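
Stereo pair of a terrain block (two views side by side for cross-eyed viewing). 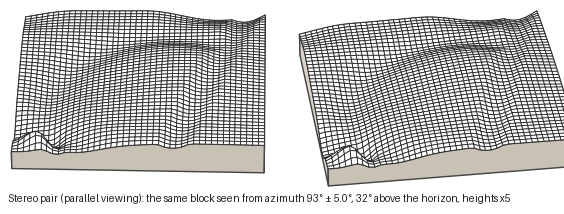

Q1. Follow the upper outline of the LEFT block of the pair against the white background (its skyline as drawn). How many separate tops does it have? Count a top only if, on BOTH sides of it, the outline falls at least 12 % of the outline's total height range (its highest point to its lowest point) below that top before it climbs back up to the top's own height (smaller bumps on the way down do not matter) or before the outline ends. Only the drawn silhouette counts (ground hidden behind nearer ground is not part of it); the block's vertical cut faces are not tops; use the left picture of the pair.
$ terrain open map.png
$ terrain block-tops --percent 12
5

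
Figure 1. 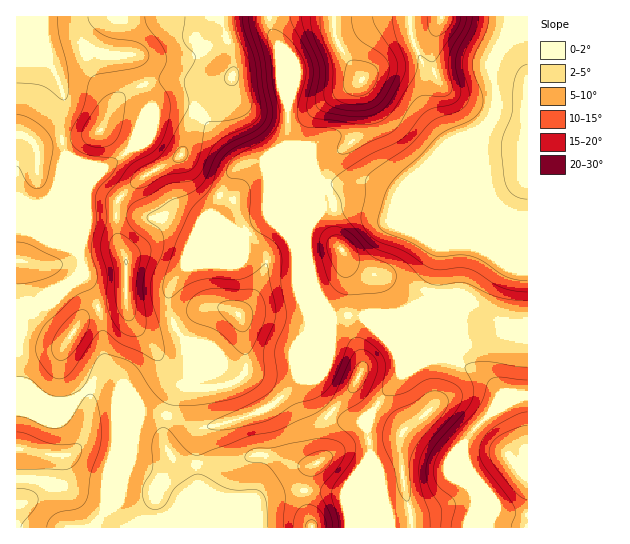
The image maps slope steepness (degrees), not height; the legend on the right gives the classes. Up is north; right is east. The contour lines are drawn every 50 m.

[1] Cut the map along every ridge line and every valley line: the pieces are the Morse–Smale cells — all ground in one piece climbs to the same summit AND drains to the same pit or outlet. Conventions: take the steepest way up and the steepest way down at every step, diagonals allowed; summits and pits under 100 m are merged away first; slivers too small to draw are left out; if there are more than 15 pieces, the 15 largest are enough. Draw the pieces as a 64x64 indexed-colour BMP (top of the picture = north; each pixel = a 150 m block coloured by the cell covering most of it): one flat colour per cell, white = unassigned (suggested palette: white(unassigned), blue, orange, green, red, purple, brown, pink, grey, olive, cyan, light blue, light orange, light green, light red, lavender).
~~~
<image width="64" height="64" href="data:image/bmp;base64,Qk12CAAAAAAAAHYAAAAoAAAAQAAAAEAAAAABAAQAAAAAAAAIAAATCwAAEwsAABAAAAAAAAAA////ALR3HwAOf/8ALKAsACgn1gC9Z5QAS1aMAMJ34wB/f38AIr28AM++FwDox64AeLv/AIrfmACWmP8A1bDFABERERERMzMzMzMzMzMzMzMzMzMzMzOqqqVVVVVWZmZmERERERETMzMzMzMzMzMzMzMzMzMzM6qqpVVVVVZmZmYRERERERMzMzMzMzMzMzMzMzMzMzMzqqqlVVVVVmZmZhEREREREzMzMzMzMzMzMzMzMzMzMzOqqqVVVVVWZmZmERERERETMzMzMzMzMzMzMzMzMzMzM6qqpVVVVVZmZmYREREREREzMzMzMzMzMzMzMzMzMzMzqqpVVVVVVmZmZhERERERETMzMzMzMzMzMzMzMzMzMzOqqlVVVVVWZmZmEREREREREzMzMzMzMzMzMzMzMzMzM6qqVVVVVWZmZmYRERERERETMzMzMzMzMzMzMzMzMzMzqqpVVVVVZmZmZhERERERERMzMzMzMzMzMzMzMzMzMzOqqlVVVVVmZmZmERERERERETMzMzMzMzMzMzMzMzMzM6qqVVVVVWZmZmYRERERERERMzMzMzMzMzMzMzMzMzMzqqpVVVVVVmZmZhERERERERETMzMzMzMzMzMzMzMzMzOqqlVVVVVWZmZmERERERERERMzMxERERMzMzMzMzMzM6qlVVVVVVVmZmYREREREREREREREREREREzMzMzMzMzOlVVVVVVVVZmZhEREREREREREREREREREREzMzMzMzM1VVVVVVVVVWZmERERERERERERERERERERERMzMzMzM5lVVVVVVVVVV3YRERERERERERERERERERERETMzMzM5mZVVVVVVVVV3dxEREREREREREREREREREREREzMzMzmZmVVVVVVVV3d3ERERERERERERERERERERERERMzMzOZmZlVVVVVV3d3cREREREREREREREREREREREREzMzM5mZmZVVVVd3d3dxERERERERERERERERERERERETMzMzmZmZmZl3d3d3d3EREREREREREREREREREREREREzMzOZmZmZmXd3d3d3cRERERERERERERERERERERERETMzOZmZmZmId3d3d3dxERERERERERERERERERERERERMzM5mZmYiIh3d3d3d3EREREREREREREREREREREREREzMzmZmIiIiHd3d3dyIRERERERERERERERERERERERETM0mYiIiIiId3d3ciIhERERERERERERERERERERERERM0RIiIiIiId3d3IiIiERERERERERERERERERERERERE0REiIiIiIh3d3IiIiIRERERERERERERERERERERERETRESIiIiIiCIiIiIiIhERERERERERERERERERERERERRERIiIiIREIiIiIiIiERERERERERERERERERERERERFERIiIhEREQiIiIiIiIREREREREREREREREREREREREUREhEREREREIiIiIiIhERERERERERERERERERERERERREREREREREQiIiIiIiERERERERERERERERERERERERRERERERERERCIiIiIiIRERERERERERERERERERERERFEREREREREREIiIiIiIhEREREREREREREREREREREREUREREREREREQiIiIiIiERERERERERERERERERERERERREREREREREREIiIiIiIREREREREREREREREREREREREUREREREREREQiIiIiIhERERERERERERERERERERERERREREREREREREIiIiIiEREREREREREREREREREREREREUREREREREREQiIiIiIRERERERERERERERERERERERERRERERERERERCIiIiIhERERERERERERERERERERERERFEREREIiJEREQiIiIiERERERERERERERERERERERERESIiIiIiIiRERCIiIiIRERERERERERERERERERERERESIiIiIiIiIkREQiIiIhERERERERERERERERERERERESIiIiIiIiIiJERCIiIiERERERERERERERERERERERESIiIiIiIiIiIiREQiIiIRERERERERERERERERERERESIiIiIiIiIiIiIkRCIiIhERERERERERERERERERERERIiIiIiIiIiIiIiJEIiIiEREREREREREREREREREREREiIiIiIiIiIiIiIiJCIiIRERERERERERERERERERERESIiIiIiIiIiIiIiIiIiIhERERERERERERERERERERERIiIiIiIiIiIiIiIiIiIiEREREREREREREREREREREREiIiIiIiIiIiIiIiIiIiIRERERERERERERERERERERESIiIiIiIiIiIiIiIiIiIhERERERERERERERERERERERIiIiIiIiIiIiIiIiIiIiEREREREREREREREREREREREiIiIiIiIiIiIiIiIiIiIRERERERERERERERERERERESIiIiIiIiIiIiIiIiIiIhERERERERERERERERERERERIiIiIiIiIiIiIiIiIiIiEREREREREREREREREREREREiIiIiIiIiIiIiIiIiIiIREREREREREREREREREREREiIiIiIiIiIiIiIiIiIiIhERERERERERERERERERERESIiIiIiIiIiIiIiIiIiIiERERERERERERERERERERESIiIiIiIiIiIiIiIiIiIiIRERERERERERERERERERERIiIiIiIiIiIiIiIiIiIiIhEREREREREREREREREREREiIiIiIiIiIiIiIiIiIiIi"/>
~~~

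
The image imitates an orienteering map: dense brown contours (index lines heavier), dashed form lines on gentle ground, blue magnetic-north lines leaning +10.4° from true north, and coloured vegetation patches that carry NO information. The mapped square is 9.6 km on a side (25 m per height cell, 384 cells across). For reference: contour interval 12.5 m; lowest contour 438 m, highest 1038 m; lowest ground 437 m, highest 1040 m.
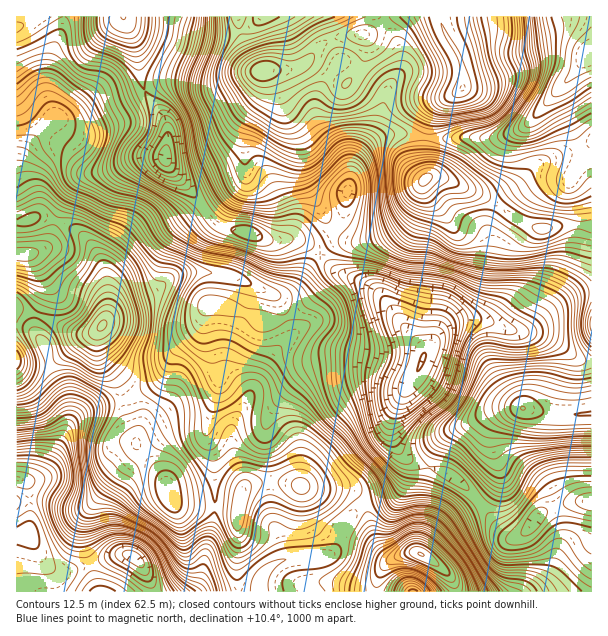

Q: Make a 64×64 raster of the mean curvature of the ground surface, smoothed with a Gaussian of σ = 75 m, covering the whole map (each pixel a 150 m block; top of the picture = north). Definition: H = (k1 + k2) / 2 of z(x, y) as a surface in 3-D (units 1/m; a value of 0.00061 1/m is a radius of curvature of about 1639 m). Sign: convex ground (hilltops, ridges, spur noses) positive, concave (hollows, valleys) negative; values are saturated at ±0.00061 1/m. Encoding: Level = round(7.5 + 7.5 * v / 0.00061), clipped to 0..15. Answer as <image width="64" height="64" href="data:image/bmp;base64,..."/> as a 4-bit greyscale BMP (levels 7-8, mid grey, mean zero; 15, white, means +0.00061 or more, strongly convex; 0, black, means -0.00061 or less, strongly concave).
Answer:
<image width="64" height="64" href="data:image/bmp;base64,Qk12CAAAAAAAAHYAAAAoAAAAQAAAAEAAAAABAAQAAAAAAAAIAAATCwAAEwsAABAAAAAAAAAAAAAAABEREQAiIiIAMzMzAERERABVVVUAZmZmAHd3dwCIiIgAmZmZAKqqqgC7u7sAzMzMAN3d3QDu7u4A////AIiIdmiqmZdCR5lkjLhmeZmHd4ic2jACjf/qZFm6h3iIiIdlV5qalQBJy2SLt0V5qpmYiJzZIAS//+lTasqYiHeIdmVGiHdhAGz8U3y3Q1eIh3ZnnP50ff//tiBIqYiIZodlZlZlMgAAbfshbMlUNEREMzR7//////2UACV3iZdmh1RXd2MAAABu+QBL64dlRFVDJIvN///9uWMAAkWKp2Z2RGmYZAAAAo/5ADv9mIiIiIZVnKe//8qXQQABJIuod1Q0eruVIRI2v/owPP11aIiIhlWMg37+uoYyEjMierqZUySc7tlUaJvv+4Vc/VI1Z2ZUM3txTP7KhkNGdiFIqqp0Nr3/+2ac7v/splv9UiR4h2Uze3AYzLqWQ0eYQCZ3d5ZYvO/qZ67u7sqVOP1kV5u6mGWMgAOJmpYyWKliRmUzlmeIm7h4m7zcqXQn7YZ5vdy6h62iAmeIcxJqy3RXdTNkRDNYqZqYm8updEjdqIm93LqZ38UkZ2UgA4zcdFd2VjMyACe8y5eLy7l0SM25mrzLmZv/xjRVQQAnvutzNGZnMzMAKO/Kh4q7uWRXvKmaq7qInP2DEjMgAmrNymMiNFVVVSA6/6iIiJu4VFeZdmiamZmruUEBNUM1nMuoZDMzRGVVQUr/uJmHiZU0Z4dTRpqqq7p0ETV5l2erqHZmZlVVZUVBOf/JmoeIdCR5l0I2m7u7uWIBWKvLiJqXZniZh3h2Z1EWv9qal4l0NIqnQ0ery6mZYgJYve7KmYdniszLu5mpUQNrypmYiYZFi7hUV6u5dnlzEkat//65iJq7zd3dm8phESe6iZmJmGV6uWVnmqhUepQiI2rM3tuZzuyqvMybylIiFJl4mZqpZWiqhmeJl1R6lTIRNWZ73KrP65maqqq5UzM1mGeYirlkRZu4d4mXVYqVMhEjMkfNur3KmZmZqpljNWiYeIZ6uWQ1i8qHeIhmeYZDISIiNqy5q7qZmIm6iHQ2q5eJhVi5ZEV6y5dneHd4dlQzMzNGm7qau6qHZ8t3lljchoqEN6lmZ4mql2Z4iHd3d1QzNFesuqq7uYVE7GSIedyGd3QmqGeJiIiHZniYd3ipdUMzWM7bmJmIZCLZMVmZzJhlZDaHZ5qXZniHd3dmebqGRCJJ39p1VVVTI4QASszcu4Z2RnVGmYZWial2ZneJqXVUIDjNpjISNFRXQQJ87v7cuZZFVEaIdmZ5q6iImYiGRFUxJplzEAE1VXszaau87+3LpkREV3d2ZmeKvMy5h2QjZ0I1ZkMiM0VVjHerlla//duXZUNXd3dlZnis7sl2UyWIZERVRFd3ZkR6qqhTJJ3dyWeXQjVmZmZ4h4rNuFRDRohkRFVVeZl1Q1i5dkNFi8y3R7lBI0VWeauoiby4QiNWZmQ1ZmZniGUzRqhVZneau6Y3zHMkZom93cupmYYxAlVVQyV4dTNFVURVl1aIiJq7p0bfx2is3v7My6dTMxACVlVDNXh1MiNWZmZkV5l3m8u4Vr/8zf//2neKliASIjWIdlVWiIh2VEZ3hzI2d1acy6l2nezO//2VI2iWRGZniauWaJqqvNyoZWiIIjRERr26mHZ5qYmaqEETVnd5u7q7vKdq7tzN7tuGZ4dEMzRpy5mIdmZlQzRCACNEVoq7uqq8uGv/yqqZrMl3eIhlV63aiYh2VFQxAAABRDNXiId4mau3e/2Ydlad/aiazKiL3riJmZhUVjERAANVRGmXZVaImpeLyWVFer7/67vdyqzcl4q7uoZ3MSQyR4dUeqdURYmqmauWVEfNy7zMu5vcqqmGaKzLmIYhSJmruFV6l1M1isu7uFVmetuGZmeJacyXeHZWm7uYYxN87ty5dnmFMiR77u2VWKqqllVUM1ZovIRFZlV5mHUxJZ3/yYiHd1MgAmz//paM7Ll2ZmUyRnirchJFVXh1MQJHrO63Z4mHQhABbP//y97bqpmHZURXiZlzIkREZkIAFHmazJZWiqljEAFs/v//3KmIiIiHZWeIh3ZmdkNEIAA3mZq6dFaby4QQAo38zv25hlRXm7mGZoh2eJqoUyMgAEmqmahTWKvclBAknNqJmYh1RGi825h3iHZ4q9uFRVMASbqqljR5q8uUI0aJhkMyJERFZ4m7qYiIh3eb3aiJlQA4q6qWRpupqoVFZmVDIQAAABIhFHqpmXiJiJvLqs3GABeaqpdovLmIh2Z3ZUM0QwAAIQAAWJmad4qqq6h5zaQAJpqZmIm8uWaJmId3dniqhmiYUAA3iJl3iru7l2epYgBIqpiJqqqoVYu6mHeJrO/93v6lAAR3iIiau6qHaIUzNHvLh3mqmZdVjNuXVXq8/////9lQAUZ4iau6mIiJczZ3nNuGeamHh1WL3JZDWaq+/+7u3KUQE2iKzLl3irtzWZeLy5msy5iIdnm8p0I2dnm927vO6kACV3m8uGWLy3NphnmrvO/+yqqXZ4qoVDMzRpzKma39hDNFd4mXVHvKZGiGZ4q87//bq7llV5mGUzNXrMl2ecuGZUV3d4dUaahUaIZFaJqr3cmKynVGiZhkRXrMuWVXiHdlRXeImXVWdkNYhkRWiXZ5mHm7l2eZmGRXrMu5ZXh2VmVWVnm8pjMzIUd2VVaJdEZ2aLzKq8qXVFjNuqhou5ZWd2dVZ6zHMRISV4dlRpylM1ZWm7vMyoZUacyZlmnMlkV4iHZmnNlSMzNYmGRHrdlEZmZ4iImpdmZ5ypqVasuFNGiI"/>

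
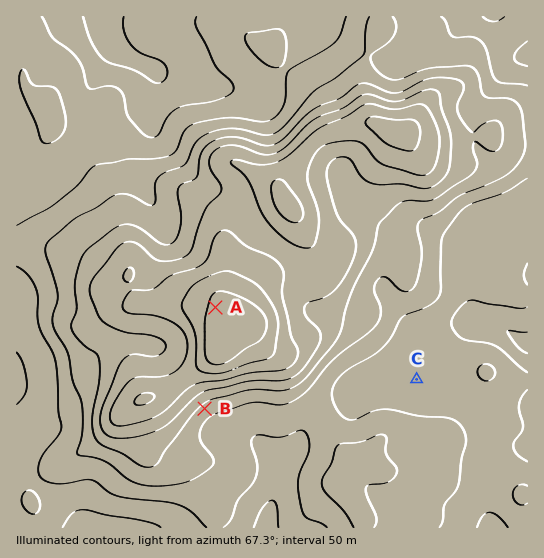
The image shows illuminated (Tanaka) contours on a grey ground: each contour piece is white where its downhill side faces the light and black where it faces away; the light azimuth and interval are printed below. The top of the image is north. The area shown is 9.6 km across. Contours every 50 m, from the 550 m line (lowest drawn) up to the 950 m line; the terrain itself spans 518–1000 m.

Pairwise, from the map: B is lower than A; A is higher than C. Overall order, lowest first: C B A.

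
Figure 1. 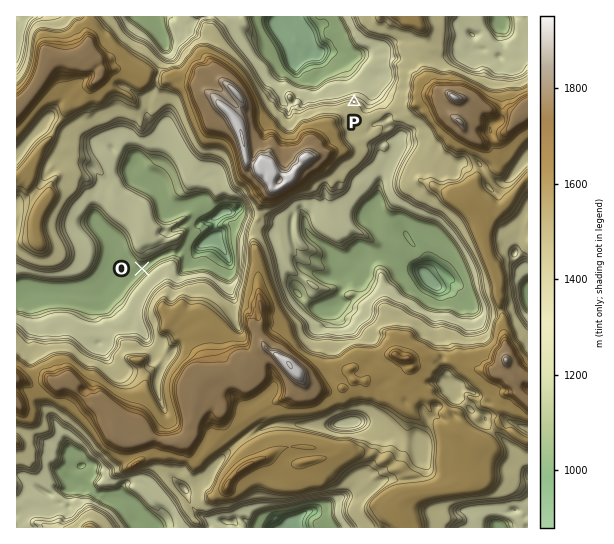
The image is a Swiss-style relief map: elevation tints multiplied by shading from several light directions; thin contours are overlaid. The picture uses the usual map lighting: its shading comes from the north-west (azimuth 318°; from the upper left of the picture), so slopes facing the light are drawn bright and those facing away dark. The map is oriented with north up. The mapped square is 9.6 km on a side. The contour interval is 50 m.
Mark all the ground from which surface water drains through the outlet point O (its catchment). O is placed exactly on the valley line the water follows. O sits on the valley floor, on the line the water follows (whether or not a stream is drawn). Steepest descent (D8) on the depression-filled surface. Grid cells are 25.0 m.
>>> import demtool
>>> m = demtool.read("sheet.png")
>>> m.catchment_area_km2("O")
12.921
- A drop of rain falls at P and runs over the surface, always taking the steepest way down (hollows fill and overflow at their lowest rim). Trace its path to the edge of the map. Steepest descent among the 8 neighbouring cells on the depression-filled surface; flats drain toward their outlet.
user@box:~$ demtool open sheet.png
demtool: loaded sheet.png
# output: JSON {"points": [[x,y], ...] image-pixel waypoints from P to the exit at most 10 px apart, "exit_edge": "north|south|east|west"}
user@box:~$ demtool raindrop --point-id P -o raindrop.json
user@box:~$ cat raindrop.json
{"points": [[354, 102], [357, 91], [354, 81], [347, 70], [341, 59], [330, 53], [319, 53], [309, 43], [299, 33], [295, 22], [293, 17]], "exit_edge": "north"}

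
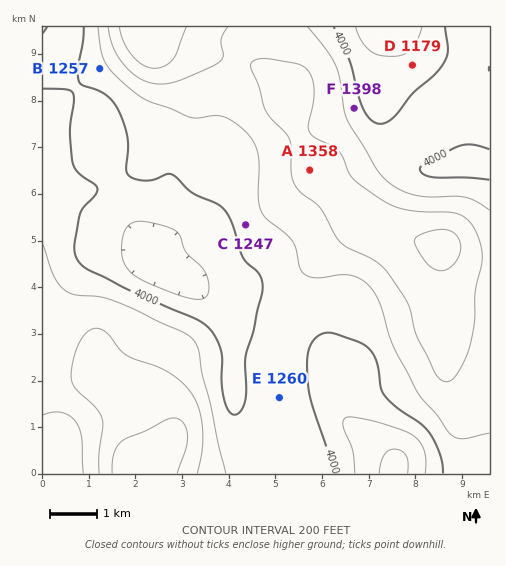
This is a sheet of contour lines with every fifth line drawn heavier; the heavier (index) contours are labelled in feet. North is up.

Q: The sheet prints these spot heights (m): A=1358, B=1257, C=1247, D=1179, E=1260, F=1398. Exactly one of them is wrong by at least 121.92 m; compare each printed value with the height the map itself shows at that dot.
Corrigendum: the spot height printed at F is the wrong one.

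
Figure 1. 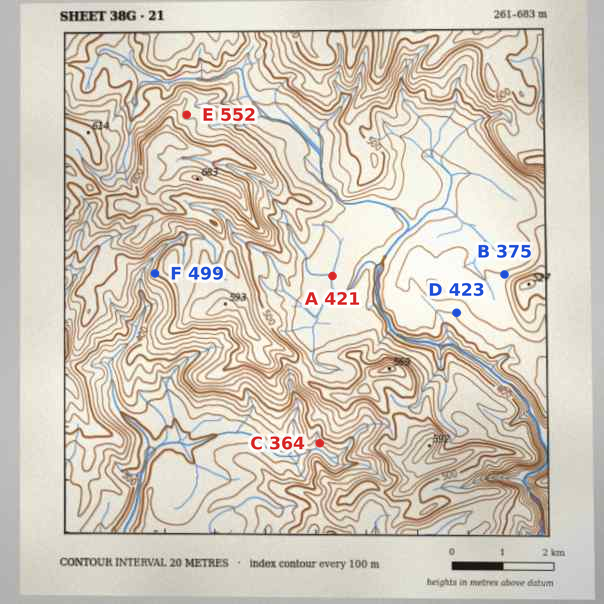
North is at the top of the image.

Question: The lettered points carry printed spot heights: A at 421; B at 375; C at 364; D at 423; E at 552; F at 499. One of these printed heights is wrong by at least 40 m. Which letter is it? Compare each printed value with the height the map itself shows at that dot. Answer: B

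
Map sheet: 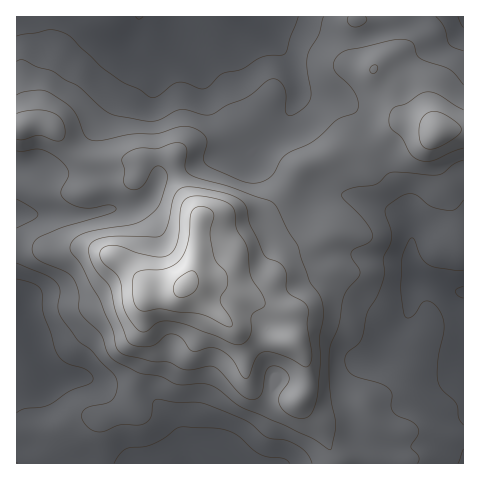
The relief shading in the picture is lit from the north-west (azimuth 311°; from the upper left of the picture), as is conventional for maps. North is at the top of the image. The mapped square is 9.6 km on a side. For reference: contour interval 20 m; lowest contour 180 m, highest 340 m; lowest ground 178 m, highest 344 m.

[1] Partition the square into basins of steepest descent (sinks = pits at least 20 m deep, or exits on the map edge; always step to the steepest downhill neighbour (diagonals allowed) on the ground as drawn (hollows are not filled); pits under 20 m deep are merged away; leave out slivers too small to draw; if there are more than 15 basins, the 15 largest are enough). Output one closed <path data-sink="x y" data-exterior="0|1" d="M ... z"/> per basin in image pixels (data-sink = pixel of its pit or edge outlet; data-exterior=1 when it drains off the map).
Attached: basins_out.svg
<path data-sink="17 318" data-exterior="1" d="M41 123l-25 4 0 336 320 1 1-4-15-32-24-28-8 0-24-7-15-8-5-9-1-21-7-21-17-18-36-31 6-7 4-12 5-48-18-30-6-19-1-12-21-1-14 5-50 0-13-6-25-28z"/><path data-sink="463 292" data-exterior="1" d="M412 123l-12 0-4 3-31 22-28 3-37 15-18 29-17 16-24 5-32 0-7 1-3 3-4 46-4 12-6 7 36 31 17 18 7 21 1 21 5 9 15 8 24 7 8 0 24 28 15 36 127-1 0-333-29 0z"/><path data-sink="139 17" data-exterior="1" d="M356 16l-339 0-1 110 17-3 16 3 28 29 13 6 50 0 14-5 20 0 8 32 18 30 9-2 49-3 9-3 15-15 18-29 37-15 28-3 35-25 29 3-26-8-5-8-9-22-17-20-8-3-8-9-3-7 0-18z"/><path data-sink="463 17" data-exterior="1" d="M463 16l-106 1-4 14 1 23 10 11 8 3 17 20 9 22 5 8 34 12 27-1z"/>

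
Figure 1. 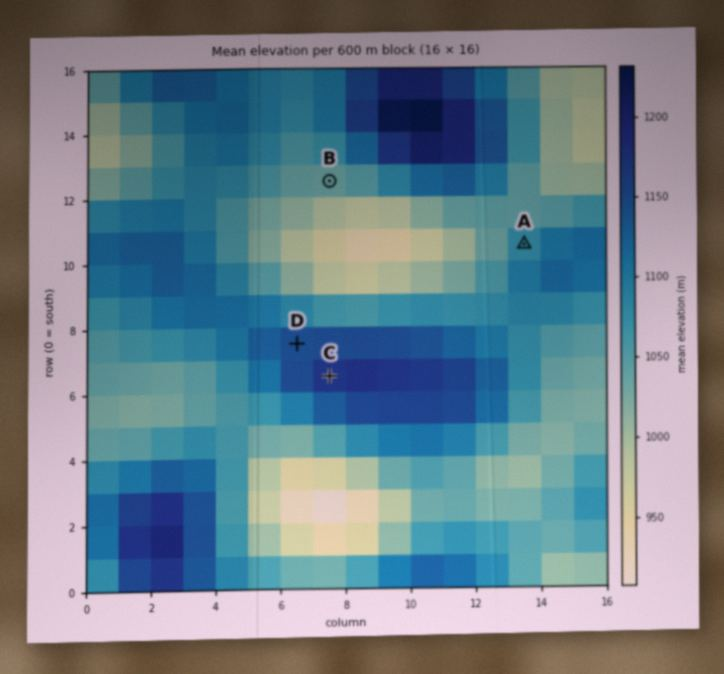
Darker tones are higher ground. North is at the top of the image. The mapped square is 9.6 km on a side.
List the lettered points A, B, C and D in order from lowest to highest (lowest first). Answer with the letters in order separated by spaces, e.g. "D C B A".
B A D C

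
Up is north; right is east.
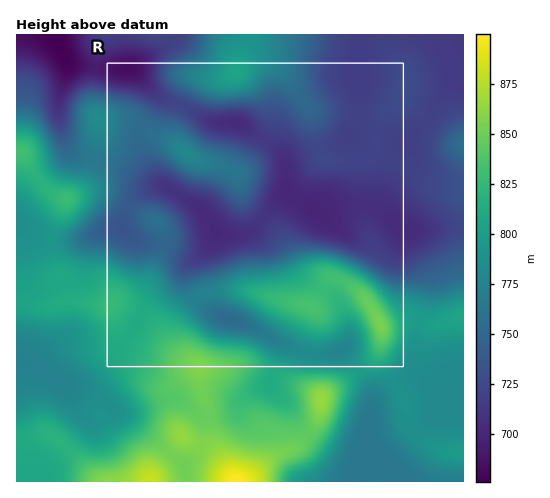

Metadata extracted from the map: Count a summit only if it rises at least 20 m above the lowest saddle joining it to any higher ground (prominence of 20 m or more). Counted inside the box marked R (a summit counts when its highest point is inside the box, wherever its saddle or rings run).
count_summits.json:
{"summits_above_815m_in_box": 1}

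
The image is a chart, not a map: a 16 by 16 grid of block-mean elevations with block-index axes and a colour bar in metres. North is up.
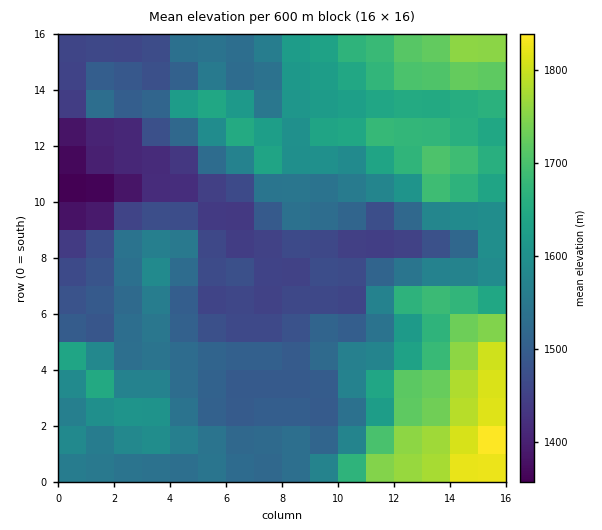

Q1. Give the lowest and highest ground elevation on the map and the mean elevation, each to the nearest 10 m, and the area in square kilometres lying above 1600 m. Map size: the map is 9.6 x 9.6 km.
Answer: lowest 1340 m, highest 1860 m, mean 1570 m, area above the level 32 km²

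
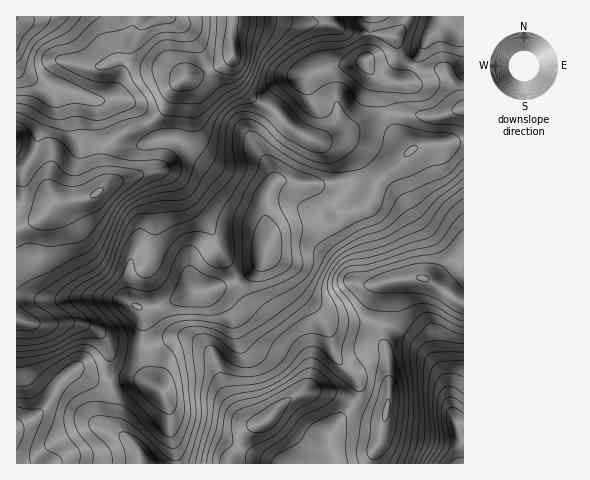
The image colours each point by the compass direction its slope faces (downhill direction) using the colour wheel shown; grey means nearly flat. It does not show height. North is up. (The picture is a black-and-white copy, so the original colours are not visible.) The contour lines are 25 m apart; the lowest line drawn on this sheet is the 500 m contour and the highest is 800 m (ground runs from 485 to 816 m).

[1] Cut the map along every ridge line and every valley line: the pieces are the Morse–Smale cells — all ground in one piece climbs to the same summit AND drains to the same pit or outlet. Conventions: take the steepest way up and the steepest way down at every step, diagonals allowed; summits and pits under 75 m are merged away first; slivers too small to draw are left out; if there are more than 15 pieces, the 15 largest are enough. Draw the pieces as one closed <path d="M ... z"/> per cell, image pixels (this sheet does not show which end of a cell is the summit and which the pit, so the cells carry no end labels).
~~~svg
<path d="M463 142l-49 6-32 25-8 13-4 15-6 5-20 7-4 0-25-27-25-4-14 0-7 6-5 12 0 17 5 21-2 12-7 14-10 10-14 8-21 7-8 2-12-1-15 8-23 8-17 2 3 6-1 37 6 26 7 9-19-7-25 3 1 21-4 14 1 9 16 11 12 14 3 12 232 1 2-11 8-16 7-40-2-44-6-18 4-20 1-31 7-4 28-3 37 24 6 1z"/><path d="M463 16l-229 0-3 16 2 23-6 7-20 10-21 5-5 3-6 8-11 22-16 13 9 17 16-2 10 5 25 20 54 31 3 5 4-11 7-6 14 0 25 4 25 27 13-2 11-5 6-5 4-15 8-13 32-25 50-7z"/><path d="M148 123l-29 12-12 11-2 6 1 33-9 8-10 5-32 4-12-24-8-8-19-12 0 161 22 5 33-2 17 3 8 5 10 11 3 10 0 30 2 1 25-3 17 7-5-9-6-26 1-37-3-6 17-2 23-8 15-8 12 1 36-13 19-18 7-22-5-21 0-18-2-5-44-24-35-27-10-5-16 2z"/><path d="M232 16l-215 0-1 51 9 9 30 15 18 2 28 8 17-1 14 4 10 8 6 10 16-12 11-22 6-8 5-3 21-5 20-10 6-7-2-9z"/><path d="M421 277l-28 3-4 1-4 5 0 29-4 20 6 18 2 44-5 35-10 21 0 11 90-1 0-16-6-19 6 0 0-124z"/><path d="M17 67l-1 90 27 21 12 24 21-2 21-7 9-8-1-33 2-6 12-11 28-12 0-4-15-15-14-4-17 1-28-8-18-2-30-15z"/><path d="M77 371l-6 1-12 11-14 23-11 11-18 10 0 36 123 1 1-8-6-10-26-22 4-21-2-20-14-2z"/><path d="M19 319l-3 1 1 107 17-10 11-11 14-23 15-12 22 10 14 1-2-35-4-10-8-7-12-6-13-2-33 2z"/>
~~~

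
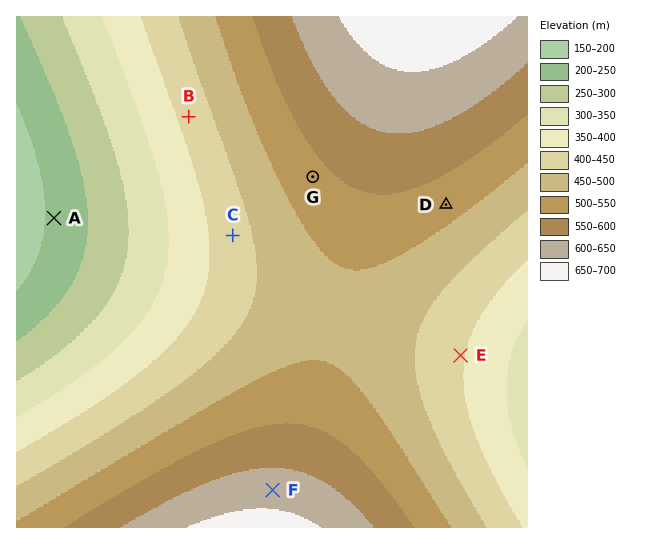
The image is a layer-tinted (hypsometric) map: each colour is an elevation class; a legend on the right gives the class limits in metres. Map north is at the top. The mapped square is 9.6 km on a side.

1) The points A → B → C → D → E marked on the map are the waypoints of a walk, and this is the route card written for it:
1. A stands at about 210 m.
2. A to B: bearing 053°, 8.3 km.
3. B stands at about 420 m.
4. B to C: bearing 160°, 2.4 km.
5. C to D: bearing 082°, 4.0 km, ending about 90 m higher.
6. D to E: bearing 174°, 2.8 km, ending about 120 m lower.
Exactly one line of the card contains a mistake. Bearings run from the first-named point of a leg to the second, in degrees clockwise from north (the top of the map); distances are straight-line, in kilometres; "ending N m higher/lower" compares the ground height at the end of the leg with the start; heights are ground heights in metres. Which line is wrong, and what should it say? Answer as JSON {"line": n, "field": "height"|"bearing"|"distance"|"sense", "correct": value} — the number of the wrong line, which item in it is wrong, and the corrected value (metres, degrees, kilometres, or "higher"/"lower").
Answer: {"line": 2, "field": "distance", "correct": 3.2}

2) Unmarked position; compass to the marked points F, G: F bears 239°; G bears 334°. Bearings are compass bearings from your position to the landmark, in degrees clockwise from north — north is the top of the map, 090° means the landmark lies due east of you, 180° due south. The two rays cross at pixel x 422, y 400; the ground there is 450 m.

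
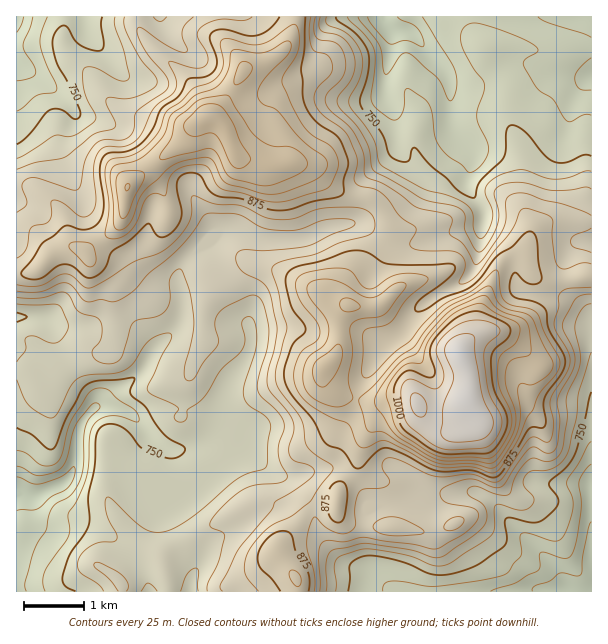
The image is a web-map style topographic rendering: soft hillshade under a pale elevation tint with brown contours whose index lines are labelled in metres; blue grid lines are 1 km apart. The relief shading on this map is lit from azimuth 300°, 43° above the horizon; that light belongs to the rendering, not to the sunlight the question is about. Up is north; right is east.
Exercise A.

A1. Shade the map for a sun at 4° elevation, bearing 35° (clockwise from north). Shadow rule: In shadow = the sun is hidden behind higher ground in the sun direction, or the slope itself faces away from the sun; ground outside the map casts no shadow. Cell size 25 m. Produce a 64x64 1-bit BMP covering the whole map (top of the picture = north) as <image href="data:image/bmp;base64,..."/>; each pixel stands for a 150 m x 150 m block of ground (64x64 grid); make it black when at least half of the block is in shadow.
<image width="64" height="64" href="data:image/bmp;base64,Qk0+AgAAAAAAAD4AAAAoAAAAQAAAAEAAAAABAAEAAAAAAAACAAATCwAAEwsAAAIAAAAAAAAA////AAAAAAAH4Yz+P//+BgPhAHw///5uA4EAOH//gBwAAAAAf/8AOAAAAAB//4B4AAAAAH//wPAAAAAAf//B4AAAAAB//wPAAAAAAH//x4CAgAAAf///AOAAAAA///4A/wAA+D///ID/AAH/v//94PuAAf////3w84AB////+PDzgAD////48OGBwP/P//DgAYPA/+/8AGAjB4D///gAQAOfAP//8AAAAf8A//PwAAAB/8H/4PAAAAHwAf/AYAAAAfAA/4AHAAAB+AD/gAeAAAAAAPgAB4AAAAAAfAAHAADwAAB+AAAAAPwAAH/jAAAA/gAAf+eAAAD/gAD/74AAAP/AAH/gAAAG/wAAf8AAAAf/gHB/AAAAB/+A+H4AAAADD4H+MAAAAAAHAP8AAAAAAAZg/8AAAAAAAPB//AAAAAAA8X//gAAIAAHxP//8ABwAAfA///8AHgAB8D///wAeAAHxP//4ABwAAfF//+AAGAAB8P/+AAAAAADg/4AAAAAAAMB/AAAAAAAAAH8AAAAAAAAADwAAAAAAAABGAAAAAAAAAOYAAAAAAAHggAAAAAAAA+AAAAAAAAAHgAAAAAAAAB8HgAAAAAAAPh/AAAAAAAB8H8YAAACAAPw/jwAAAcAA+H8fAAADwACwfj4AAAcAAAB8HAAADgAAADgAAAB+AAAAEAAAAHwAAA=="/>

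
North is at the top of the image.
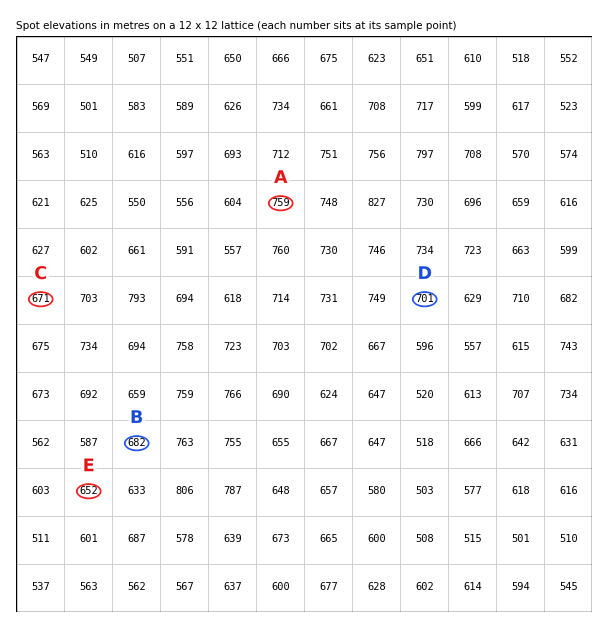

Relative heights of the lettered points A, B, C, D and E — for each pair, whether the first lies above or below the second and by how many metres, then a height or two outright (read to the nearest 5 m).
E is below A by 110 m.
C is below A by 90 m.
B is below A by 80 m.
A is above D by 60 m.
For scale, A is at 760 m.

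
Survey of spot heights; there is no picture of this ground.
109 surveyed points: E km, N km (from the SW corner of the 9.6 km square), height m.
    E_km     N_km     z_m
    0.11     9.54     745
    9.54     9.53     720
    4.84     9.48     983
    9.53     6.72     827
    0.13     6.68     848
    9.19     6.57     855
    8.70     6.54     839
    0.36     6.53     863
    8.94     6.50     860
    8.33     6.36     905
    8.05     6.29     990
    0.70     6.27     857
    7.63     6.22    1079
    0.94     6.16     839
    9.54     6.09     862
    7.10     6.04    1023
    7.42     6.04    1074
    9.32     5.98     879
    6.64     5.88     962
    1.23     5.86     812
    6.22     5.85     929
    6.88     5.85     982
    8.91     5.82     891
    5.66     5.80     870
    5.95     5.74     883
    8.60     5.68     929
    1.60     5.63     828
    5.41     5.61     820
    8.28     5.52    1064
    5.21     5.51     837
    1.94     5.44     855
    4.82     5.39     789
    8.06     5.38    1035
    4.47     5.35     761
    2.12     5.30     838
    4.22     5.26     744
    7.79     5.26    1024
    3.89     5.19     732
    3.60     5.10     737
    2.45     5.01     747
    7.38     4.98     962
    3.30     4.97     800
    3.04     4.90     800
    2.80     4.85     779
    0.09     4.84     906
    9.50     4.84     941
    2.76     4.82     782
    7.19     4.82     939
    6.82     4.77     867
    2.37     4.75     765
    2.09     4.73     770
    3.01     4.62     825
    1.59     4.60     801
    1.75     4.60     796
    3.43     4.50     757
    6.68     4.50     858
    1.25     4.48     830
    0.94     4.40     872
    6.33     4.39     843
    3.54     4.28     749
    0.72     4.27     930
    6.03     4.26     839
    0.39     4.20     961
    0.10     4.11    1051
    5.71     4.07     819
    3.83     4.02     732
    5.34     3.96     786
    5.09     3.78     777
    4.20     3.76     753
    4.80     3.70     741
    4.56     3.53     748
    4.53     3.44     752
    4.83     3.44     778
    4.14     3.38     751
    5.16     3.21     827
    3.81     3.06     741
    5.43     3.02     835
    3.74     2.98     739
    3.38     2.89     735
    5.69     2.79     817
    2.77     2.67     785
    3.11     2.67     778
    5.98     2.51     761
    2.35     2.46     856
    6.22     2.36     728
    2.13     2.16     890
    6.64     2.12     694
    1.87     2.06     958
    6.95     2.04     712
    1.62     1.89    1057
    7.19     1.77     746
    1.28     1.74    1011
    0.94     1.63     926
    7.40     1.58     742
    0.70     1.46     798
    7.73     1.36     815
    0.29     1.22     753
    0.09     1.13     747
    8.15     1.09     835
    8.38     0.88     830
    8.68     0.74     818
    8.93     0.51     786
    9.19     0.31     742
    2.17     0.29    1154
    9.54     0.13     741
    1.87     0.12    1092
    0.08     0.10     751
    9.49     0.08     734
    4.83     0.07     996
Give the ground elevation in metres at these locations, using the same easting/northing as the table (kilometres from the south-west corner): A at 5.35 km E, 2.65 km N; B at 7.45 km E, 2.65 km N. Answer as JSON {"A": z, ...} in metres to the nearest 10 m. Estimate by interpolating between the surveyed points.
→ {"A": 820, "B": 790}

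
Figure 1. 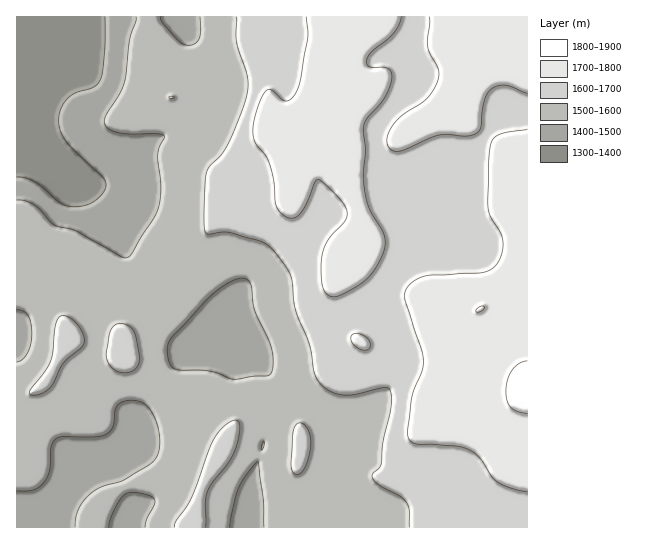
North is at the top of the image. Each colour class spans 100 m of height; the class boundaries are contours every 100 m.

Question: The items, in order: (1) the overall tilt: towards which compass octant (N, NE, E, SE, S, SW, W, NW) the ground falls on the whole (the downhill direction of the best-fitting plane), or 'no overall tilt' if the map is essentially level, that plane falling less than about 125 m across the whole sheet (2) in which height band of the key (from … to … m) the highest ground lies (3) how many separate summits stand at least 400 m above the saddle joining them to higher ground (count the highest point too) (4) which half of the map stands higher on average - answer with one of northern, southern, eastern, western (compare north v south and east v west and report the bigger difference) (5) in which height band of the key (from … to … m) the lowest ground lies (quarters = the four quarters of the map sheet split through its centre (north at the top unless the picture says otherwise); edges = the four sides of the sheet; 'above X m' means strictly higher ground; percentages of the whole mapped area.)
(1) On the whole the ground falls towards the west.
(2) The highest point is somewhere between 1800 and 1900 m.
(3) There is 1 summit with 400 m or more of prominence.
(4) Taken as a whole, the eastern half is higher than the western.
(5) Between 1300 and 1400 m: that is the band holding the lowest ground.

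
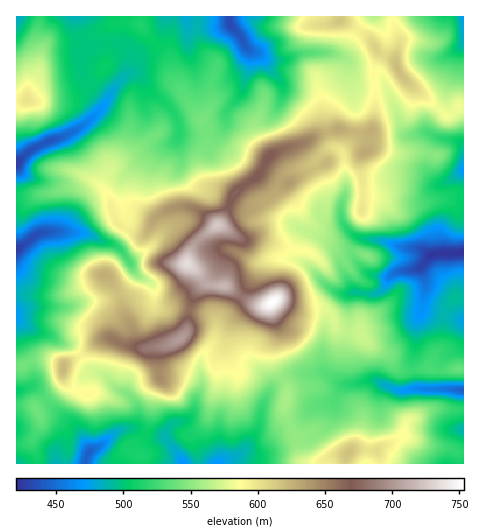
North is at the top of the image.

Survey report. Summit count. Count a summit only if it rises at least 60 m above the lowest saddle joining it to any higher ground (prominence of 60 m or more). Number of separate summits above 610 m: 2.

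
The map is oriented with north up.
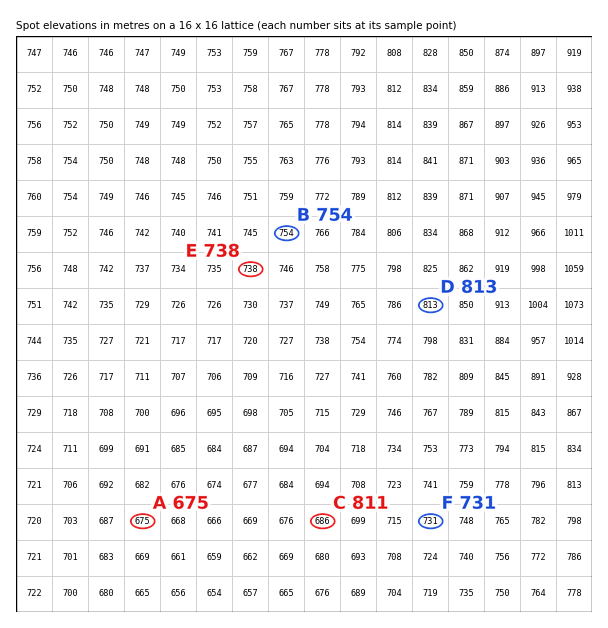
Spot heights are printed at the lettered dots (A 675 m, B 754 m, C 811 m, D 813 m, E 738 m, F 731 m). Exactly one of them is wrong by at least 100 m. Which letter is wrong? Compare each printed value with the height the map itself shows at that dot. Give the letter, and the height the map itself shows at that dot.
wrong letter C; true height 686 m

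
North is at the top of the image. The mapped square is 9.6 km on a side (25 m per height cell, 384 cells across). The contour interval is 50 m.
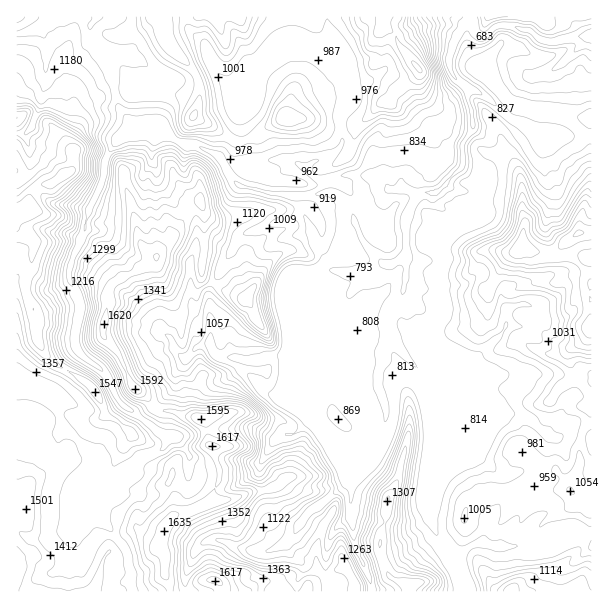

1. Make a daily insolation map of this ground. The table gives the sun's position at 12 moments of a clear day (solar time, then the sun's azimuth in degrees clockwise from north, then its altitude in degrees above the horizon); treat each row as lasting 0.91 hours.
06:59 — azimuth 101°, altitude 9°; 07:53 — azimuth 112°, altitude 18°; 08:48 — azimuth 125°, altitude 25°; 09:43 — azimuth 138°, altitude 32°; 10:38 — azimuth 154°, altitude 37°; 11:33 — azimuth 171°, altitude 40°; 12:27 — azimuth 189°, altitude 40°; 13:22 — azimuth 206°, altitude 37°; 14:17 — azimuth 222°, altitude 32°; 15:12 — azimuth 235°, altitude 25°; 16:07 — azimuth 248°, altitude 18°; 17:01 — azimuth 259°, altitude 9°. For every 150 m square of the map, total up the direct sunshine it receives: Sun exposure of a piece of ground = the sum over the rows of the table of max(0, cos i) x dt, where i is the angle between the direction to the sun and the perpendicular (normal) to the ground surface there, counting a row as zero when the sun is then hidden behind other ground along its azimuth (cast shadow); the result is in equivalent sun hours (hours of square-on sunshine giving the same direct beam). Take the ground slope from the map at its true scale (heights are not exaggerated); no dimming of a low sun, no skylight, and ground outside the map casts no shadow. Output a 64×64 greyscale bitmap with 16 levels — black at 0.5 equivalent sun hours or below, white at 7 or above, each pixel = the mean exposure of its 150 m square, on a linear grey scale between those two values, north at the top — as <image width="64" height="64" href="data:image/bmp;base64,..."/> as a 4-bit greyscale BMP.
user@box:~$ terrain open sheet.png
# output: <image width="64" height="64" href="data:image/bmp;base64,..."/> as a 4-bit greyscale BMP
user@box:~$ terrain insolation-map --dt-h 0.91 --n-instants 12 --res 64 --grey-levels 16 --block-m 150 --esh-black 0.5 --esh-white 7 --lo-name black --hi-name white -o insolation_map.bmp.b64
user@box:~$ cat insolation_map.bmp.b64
<image width="64" height="64" href="data:image/bmp;base64,Qk12CAAAAAAAAHYAAAAoAAAAQAAAAEAAAAABAAQAAAAAAAAIAAATCwAAEwsAABAAAAAAAAAAAAAAABEREQAiIiIAMzMzAERERABVVVUAZmZmAHd3dwCIiIgAmZmZAKqqqgC7u7sAzMzMAN3d3QDu7u4A////AKh3d2aKqZvN23re2oeLunaKmZqHvcvd25mrlVeYiIiJuod3d3qqmavJVHdliXd3lTebuTS7YhNWaKpjEWh2VWi7u6iYiaqcyqphERATIAATR2m2JrcyACRoiEMhAUeVNYrKqYmJqZvcqoIhMQAAACaHR3NJt2RTRWd2VVVDIklTh3aJiYeXq7ypmDI0RVZDRGdEUkq5mFZmiVRndniHVIZ2eJmZl1jLmam8pVndu7lUV1Qyaal3h3mtyqu7vLqYe6y6mZmXasqJrN3u7d3Ly5VWghE3iZdnibzdvLu7y6qru6qqmZepiHeMzv/u3cvMqGaYIlZ7uoeIq7uqurq93d27qqmZiZh2VVjO///bzM3cYmpVaLyod4eJq7mru6rO7aqpqamJh2RlVDWd//7d3e7GNVVmi6mId4iruqq7u6vLmqqqq7l4h4iHdVZmjN//7v2BRWd4qph3d3mqqqq7zKmJuqqrupmZm8mIiKggRq3cuIVFVEOrmIdmeJmaqpmZiIibqqqpuXd2i5iZq6UAOLzMlFZTJIqoh2VVZniqq5eYh3mqqqm7qZmJiKuplzAyNEQ0Z1Q0iqmIdlVpu6qah6mImaqqmqzZVVeGm6iJggEkVUVnZVR7qYmIh4q7u5dnmZmqmqmcvd23Mjvu3/7FEAM1VniGZWqpiZmZd7y5dmmIqqqZm9y63sh0VodlZngwAVRoiYdlWamZmZmGeYeHiHmqqqmrzMy4VZmqllRFi7hzNompmHZWmYmZmYdTaJqpm7u7qrvN2kNa3u7szcvNy6doqqiIdmWIiZmqmHd4u7ucmZmqqYuTE87uqFac7sh1NYmZeIh3doiJmaqpmazdzdyYmamZvGNr2VMAAAAjIzNomYiJmYiGeImZqqu7zN7Lupmaqr3qRs/YQBAAAAAjZ4iIiJmZmYZ5mZqqq7qHecqYqqqs3qRGyod0RFIAE0aYiJmZmamahompmqqqqZh4vcqqq97oIUiTJFMkmnMkVpmImZmaqpmYmaqqmpmZmXZ6uqvf/EACa4U0dyNVRVVnmYiJmZmqmZmauqqqq7u7zMy7zv+SADe8dmV4QiITV3Z5mZmZmaqZmbu7uqrN3d7v7u/e6mMkrulnd3e1JYq83duqqZqqqqmburu7zL3u7brO/83IdlfPtWZ2icyorM3v6qqpmpmqqJqqq83euKyneonOu6mYZZuHd3d5q8ubve6ZmZmqqqqqqZmazN3bh3mWi826u5dUeqmZqqurqqvN6niJmqqqqpmpmZmKu8uZqnmambuphlRYq8u7q7uqu9y3d4iZqqqqqYmZmZqruquomrlnu4ZlVGi93My8qqq93qd3eJmaqqqreJqqqrzKqHiqq6q4VEM2ipm+7e27q8y7qYd4mZmpqquYmqq7vMru3MypurmHQ1eInO7//cvNp2arp3iJmamZmpmZqqiKq6vv/9mqq8p0apiL3//suttmVFq5iImZmZiZmJqqvKeM3cu5u6m8yoVFZ3eM79you4ZVNsypqpmqqmWJmZmZy63//+y6p7u7p0VVQ3esy5iLpmZUrt3tu8zLmniJmYit3f////6ourzJQkU1Wamr2nu5d4Za3aq6u6nNybuqu73cvLu6zLvLu7pjVDWKZnzbmrx3ioVnerqZjLqZqqmFMkNIpzS+7dt1ZoQiaJhnebys26ZYu5iaupiqmYiZmYYxADWEE0fdur3dtnmYl3aHi73bzcl3qquqmKmZh4mZh2QzVochBGXN7tuGNYiXZXaMzJmrzdyIqpqaqZmYiZiIh2Z4VjElZpqVNGdFiZZVVpvZZVaJmZqomouZiapnWJmIiIdSMiRXWHrd2mR5h1VHiZiEEREBJEaIq5mHeWM1eIiIh1MiNFVGzu7cg1mGVFeGd3YyNpve7LzKmYdXyqVYmIiIZCNFRHRozu2lWYZUaEZ3d4q7qqmJqZmHi8u92niamZhkNEZUlkRpzJRYmUR3J0VnipmYdozuy8zLy6q8k3qpl1REZmV2Z1SJhDM2VHQRE1aHiIiKt4vuzMvMu6vHmqqWVVVlZHWIiru3EAAyAQATZ7zMzN3dyJzLy7u7u6erqpZWd2ZFZpqYVmYQABABIlnLzN3d7u7ci8zNzMy7pniJhnmZmHY0aJUjaZZVZ2jv/+uIrO7//du83c3dzKvKM5qHiaqqqdeKYRWby4iZic/+pmZp3//9uqve3e3Lu7pWqWaKq7vNyVMRJHmqmqmojLdnd2WLu6qZiK7//czLuWmlWrvMzLsFECNWeIm7zLlmmHeIhmZ2VoqHe//t3tuXWESsy7qXZhIzVniLqrzdy4aJiIiHVXdnmZiJmr7uyWZSOrhlVWZld4R4iYeZqqqpiIiImJh2eImZmZdovf63VTfLhUVWZ4eId4mIiImIiIiah4mZmYZniZmaqIic/rc2vcl3d2Z4iImYmYeImZmZq9x3iqmZh1Z4mJu9qKzbhUm7qZmqlmeIiJmZh4ipiazv6WecuqmYd4mZqrvLzZVlNniZq8zdhXd4mImYiamqve2XeK7cuqmZmauqzMzZRnczVYrMy5rHNmZ5mJiKy7vNyneJvc3LqqqquqzO7bVWmUIwObqEABd0VWiImZu7vMy4eKvLzsu6qruqvKvcl1aJcjITUyWcqInbh3eJiIms26mc7cvtzLu7u6vNybp2eaq2aIEEat3u7czKh2mXiJq7qazdvNvMu6q6q7vLmspleJl23+7tuqve"/>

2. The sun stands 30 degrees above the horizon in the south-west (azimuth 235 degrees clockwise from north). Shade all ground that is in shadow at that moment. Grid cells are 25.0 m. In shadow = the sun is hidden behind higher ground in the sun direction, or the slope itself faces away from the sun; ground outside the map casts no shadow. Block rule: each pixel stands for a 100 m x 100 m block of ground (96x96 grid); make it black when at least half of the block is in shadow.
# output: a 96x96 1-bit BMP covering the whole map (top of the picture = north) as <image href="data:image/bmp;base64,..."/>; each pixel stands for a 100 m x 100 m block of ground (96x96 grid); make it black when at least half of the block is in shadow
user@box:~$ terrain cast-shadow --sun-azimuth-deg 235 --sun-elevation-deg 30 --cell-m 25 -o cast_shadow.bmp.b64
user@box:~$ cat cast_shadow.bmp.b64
<image width="96" height="96" href="data:image/bmp;base64,Qk2+BAAAAAAAAD4AAAAoAAAAYAAAAGAAAAABAAEAAAAAAIAEAAATCwAAEwsAAAIAAAAAAAAA////AAAAAAAAAAAAAAAAYAAAAAAAAAAwAAAAcAOAAAAAAAAwIAAAcH/AAAAAAAA4ccIA4H/AAAAAAAA4f+cB4X/AAAAAAAA8f/AR4b/AAAAAAAA8P/ARwIPAAAAAAAA8f+ATwAAAAAAAAAA8AAATg8AAAAAAAAAAAAALg8AAAAAAAAAAAAALg+AAAAAAAAAAAAADgeAAAAAAAAAAAAADAeAAAAAAAAAAAAAHAfAAAAAAAAAAAAAHA/AAAAAAAAAAAAAHgfAAAAAAAAAAEAAHgfgAAAAAAAAAD4A+APgAAAAAAAAAB8AOAPgAAAAAAAAAD8A+APgAAAAAAAAAD4D+APgAAAAAAAAAH4D+AHgAAAAAAAAAD8B+AHgAAAAAAAAQAeD+AHgAAAAAAAAAB+D8AHgAAAAAAAIAH/D4AHwAAAAAAA4AH/DgADwAAAAAAB4AB/gAADwAAAAAADwAAHsAADwAAAAAAPgAAP4AADwAAAAAAfADB/4AADgAAAAAAcAT//4AADAAAAAAA8AB//wAACAAAAAAB4AAP/4AAAAAAAAAB4/gD/4AAAAAAAAAH5/gD/4AAAAAAAAAPx/gfj4AAAAAAAAA/j/x+AAAAAAAAAAB/D/x+AAAAAAAAAAD+D/x+AAAAAAAAAAH4H8BgAAAAAAAAAAH4P8AABgAAAAAAAAP4P8AADgAAAAAAAAH4f8BADwAAAAAAAAD4f4BAHwAAAAAAAAH4fwBAH4AAAAAAAAD4PABAP4AAAAAAAAP4AAAAP4AAAAAAAAf4GAAAP4AAAAAAAAf4EAAAP4AAAAAAAAf4AAAAP4AAAAAAAAHwAAAAP4AAAAAAAAHwAAAAH4AAAAAAAAPgAAZgD4AAAAAAAAHwAA4wBwAAAAAAAAHwAB4AAAAAAAAAAABwAAwAABAAAAAAAABwAAAwAAAAAAAAAAH4AAAAAAAAAAAAwAP4AAAAAAAAAAAB4AP8AAAAAAAAAAAB4AAcAAAMAAAAAAAB4AA8AAAcAAAAAAAB4AH+AAA8AAAAAAAB8AP+AAA+AwAAAAAB8AM/AAB/fwAAAAAB8AAHAAB/+AAAAAAB8AADAgB/wAAAAAAB4AADBgB/gAAAAAAD4AAHggR/AAAAAAAD4AAPgAT/AAAAAAAD4AAPyYz+AAAAABADwAAH34/+AAAAABgDgBAH/4/4AAAAABgDABAP8I+AAAAAABgAADAf+AAAAAAAAAAAAAA//AAAAAAAAAAAAAB//AAIAAAAAAwQAAD//AA8AAAAAAwwAAn//AB8AAAAAAxwAD35+AB8AAAAAAzgAB4AAAB4AAAAABzAAAYAAAB4AAAAAB0AAAAAAAB4AAAAAPwAAAAAAAB4AAAAAfwAAAAAAAB4AAAAAfgAAAAAAADwAAAAA/AAAAAAAADwAAAAB/AAAAAAAAHgAAAAB/AAAAAAAAPgAAAAD/gAAAAAAAPAAAAAH/wAYAAAAAOAAAAAH/8B8AAAAAAAAAAAH/8PwAAAAAAAAAAAP/8fAAAAAAAAAAAAP/4IAAAAAAAAAAAAH/4AAA="/>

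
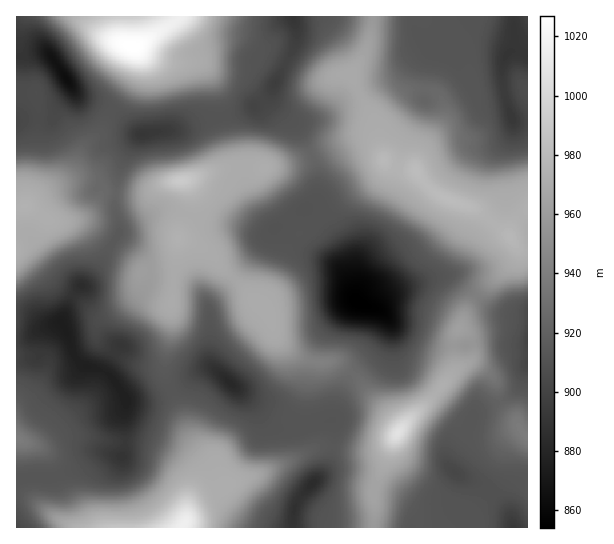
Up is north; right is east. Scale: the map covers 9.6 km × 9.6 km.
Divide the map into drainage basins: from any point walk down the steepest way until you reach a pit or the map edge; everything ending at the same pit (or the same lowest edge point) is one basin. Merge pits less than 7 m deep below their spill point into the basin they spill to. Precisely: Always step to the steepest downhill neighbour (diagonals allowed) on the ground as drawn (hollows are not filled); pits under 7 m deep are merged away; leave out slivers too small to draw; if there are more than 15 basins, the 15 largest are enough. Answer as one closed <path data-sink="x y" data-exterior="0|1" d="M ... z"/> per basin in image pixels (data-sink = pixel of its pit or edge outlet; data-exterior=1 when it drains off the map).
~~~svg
<path data-sink="358 302" data-exterior="0" d="M366 136l-11 0-12 4-32 15-30 10-15 3-28-3-56 15 5 3 4 10 1 17-13 28 18 6 10 7 21 23 19 16 5 8 16 15 5 20 17 18 21 10 24 0 16 11 46 53 2 6 34-34 24-28 14-8 2-6-2-17-6-7-6-2 14-30 40-38 4-10-1-4 12 3 0-39-2 0-9 7-8 17-30-24-30-11-15-8-20-23-13 0-14-5-12-22z"/><path data-sink="66 331" data-exterior="0" d="M185 181l-19 2-21 12-42-2-17 22-16 6-23-1-22-15-9 4 0 284 6 0 9 6 22 17 21 12 108 0 9-21 7-7 29-14-12-23-24-25-27-67 1-16 6-20 0-29 8-71 13-25-1-17z"/><path data-sink="230 383" data-exterior="0" d="M181 239l-4 4 0 16-4 18-2 29 0 29-6 20-1 16 27 67 24 25 11 22 33-10 59-28 17 0 18 4 21 0 13-7 12-11-2-8-46-53-16-11-24 0-21-10-17-18-5-20-16-15-5-8-18-15-22-24-10-7z"/><path data-sink="506 55" data-exterior="0" d="M527 16l-153 0-7 33-16 25 13 29 13 23 2 16 5 19 11 7 19 1 20 23 15 8 30 11 30 24 8-17 11-8z"/><path data-sink="293 17" data-exterior="1" d="M373 16l-192 0-11 9-34 22 27 13 12 3 20-2 6 2 6 6 10 21 4 31 10 36 0 6-5 5 12-3 12 0 8 3 23-3 74-29 11 0 5 3 11 17-5-30-26-51 16-26 5-20z"/><path data-sink="513 527" data-exterior="1" d="M474 363l-5 0-12 6-62 68-22 53 1 38 154-1 0-90-8-8-3-8-14-16-8-26-12-11z"/><path data-sink="142 134" data-exterior="0" d="M135 47l-2 0 3 4 0 15-4 15-21 30-11 23-17 15-6 14-7 12-29 18-16 13 22 14 23 1 9-2 13-10 11-16 42 2 21-12 27-4 32-11 6-5-2-13-8-29-4-31-10-21-6-6-6-2-20 2-12-3z"/><path data-sink="66 78" data-exterior="0" d="M123 16l-107 1 1 191 9-3 45-31 12-25 17-15 11-23 20-28 5-17 0-15-3-4-9-5z"/><path data-sink="313 483" data-exterior="0" d="M393 439l-6 5-13 7-21 0-18-4-21 1-33 17-22 10-24 6-37 19-7 7-8 20 190 1 2-7-2-31 15-35z"/><path data-sink="527 342" data-exterior="1" d="M519 248l-2 1-4 12-40 38-14 30 10 6 4 11 0 9-4 7 14 6 12 11 8 26 14 16 3 8 7 7 1-185z"/><path data-sink="17 527" data-exterior="1" d="M22 493l-6 1 1 34 56-1-16-8z"/>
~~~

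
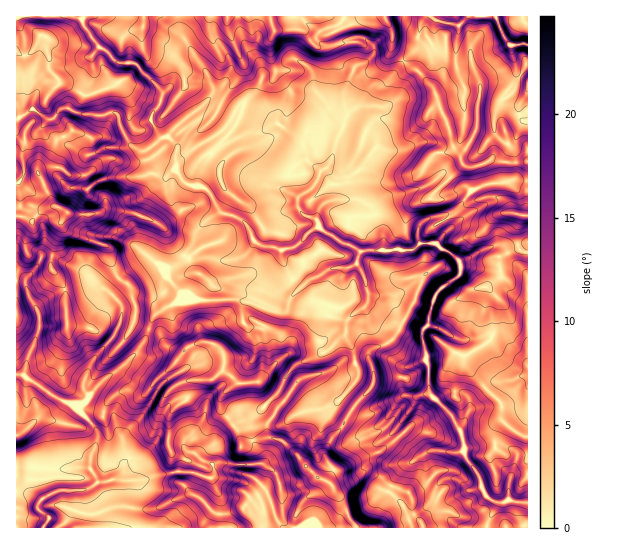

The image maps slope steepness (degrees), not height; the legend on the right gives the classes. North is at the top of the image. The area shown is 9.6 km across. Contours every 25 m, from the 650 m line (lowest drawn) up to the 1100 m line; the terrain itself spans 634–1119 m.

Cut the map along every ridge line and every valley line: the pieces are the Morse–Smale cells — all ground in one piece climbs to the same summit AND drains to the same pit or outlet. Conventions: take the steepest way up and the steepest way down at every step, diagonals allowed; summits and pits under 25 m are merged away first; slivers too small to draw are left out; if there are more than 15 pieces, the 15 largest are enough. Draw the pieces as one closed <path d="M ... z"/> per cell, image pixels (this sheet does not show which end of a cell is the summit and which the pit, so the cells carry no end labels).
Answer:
<path d="M205 81l-26 0-6 3-10 10-2 7-10 17 6 15 6 5-17 13-7 0-10-8-9-17-1-9-6-5-15 4-20-3-9-5-6 0-10 11-7 0-15-10-14 10-1 96 10 2 5 4 11-10 8-4 8 0 9 6-6 9 5 9 40 14 3 5 0 7 6 16 16 14 5 20-1 15 14 7 8-16 24-13 10-1 43 0 11 2-2 5 0 16 4 5 6 0 6-6 4-12 22 2 8-17 16-14 24-12 13 0-13 27-5 19 19 6 18-13 6 18 16 17 5 16 7 7 8 2-6 8 0 14 3 5 13 3-5 10-15 19-1 7 21 22 4 0-14 9-8 9-10 18 14 14 9 22 74 1 12-25 9-3 20 3 1-65-13-6-14-13 0-16-34-36-3-10 22-13 6-7 1-22 6-16-12-12 13-10-1-19 16-9 12 3 1-9-18 4-16-2-35 16-8-8-9-4-5-4 11-15-7-14-14 3-7 6-3 6 3 12-6 6-31 2 0-17-10-23-6-7-8-4-28 0-11 7-5 12-12-4-6-9 0-7 19-16 5-12-14-12-6-18-24-18-18-8-16-6-6 0-7 12-15-10-12-4 10-14-1-7z"/><path d="M365 307l-17 12-3 15-14 14-34 16-13 15-7 15-12 13-15 12-9 2-6 5 7 19 11-5 13-3 15 3 36 37 7 4-4 9-11 6-8 7-6 15 0 10 117-1-9-22-14-14 10-18 8-9 14-9-4 0-21-22 1-7 15-19 5-10-13-3-3-5 0-14 6-8-8-2-7-7-5-16-16-17z"/><path d="M58 207l-8 0-8 4-11 10-5-4-10 0 0 64 9 2 3 11 11 19 1 8-1 10-11 26-4 18 29 21 22 9 21 24 1 12-6 14-2 13-31 1-29-2-13 2 1 59 27-1 5-9-10-8-2-4 3-5 9-6 9-4 29-2 10-6 21-4 5-5 4-16-4-19-8-21-6-5-18-2-10-6 24-26 14-10 20-19 9-17-1-5-12-6 1-15-5-20-16-14-7-26-42-16-5-9 6-9z"/><path d="M405 61l-22 24-8 4-10 14-12 6-8 9-3 14 23 5 8 4 3 5-13 21-16 10-10 0-10-8-4 0-7 14-19 16 3 12 14 8 3-2 3-10 11-7 24-1 12 5 5 5 11 25 0 17 31-2 6-6-3-5 3-13 7-6 28-7 18-23 21-6 11 0 8-3 15 1-1-20-21 2-16-3-15 7-12-2-3-10-8-10-3-16-9-20-5-19-17-19z"/><path d="M234 427l-34 30 3 4 7 2 3 3 2 7-2 4-7 0-15-5-18 0-19 4-8 4-44 1-20 10-24 0-16 8-5 7 2 4 10 8-5 9 250 1 1-10 6-15 8-7 9-4 6-11-7-4-34-36-17-4-13 3-11 5-3-12z"/><path d="M343 16l-164 0 1 15 25 39 8 19-1 6-9 11 12 5 15 10 7-12 6 0 34 14 24 18 6 18 6 6 8 6 4-2 7-10 4-18 11-24 0-7-8-28 0-16-8-17-12-6-3-6 5-6 17-6 5-4z"/><path d="M151 329l-3 1-1 7-8 13-20 19-14 10-24 26 10 6 18 2 6 5 8 21 4 19-4 16-8 6 31 0 13-5 23-3 8-19 5 0 4 4 36-31-15-19 3-13 14-11-14-13 1-15-3-5-7-6-11-3-12 4-12 8-12-6-7-13z"/><path d="M346 268l-13 0-24 12-16 14-8 17-22-2-4 12-6 6-6 0-4-5 0-16 2-5-11-2-43 0-10 1-24 13-6 9-2 7 10 4 6 12 14 8 12-8 12-4 11 3 7 6 3 5-1 15 14 13-14 11-3 13 15 18 15-6 11-8 16-17 7-15 13-15 30-13 18-17 3-13-18-5-2-3 5-18z"/><path d="M82 16l-66 1 0 101 2 1 13-10 15 10 7 0 10-11 6 0 9 5 20 3 15-4 6 5 1 9 9 17 10 8 7 0 17-13-12-17 1-7 9-13 2-8-28-29-17-1-13-14-4-1-16-19z"/><path d="M495 16l-26 0-10 9-21-4-7-5-4 0-7 10-3 21-13 14 14 10 17 19 5 19 9 20 3 16 9 14 0-5 11-15 5-13 2-28 7-2 11 4 8-1 8-8 7-16-4-5-4-21-7-10z"/><path d="M519 249l-8 2-12 7 1 19-13 10 12 12-6 16-1 22-6 7-20 11-2 7 21 27 16 14 0 16 14 13 12 5 1-184z"/><path d="M23 375l-7 0 0 92 42 2 31-1 2-13 6-14-1-12-21-24-22-9z"/><path d="M178 16l-95 0 0 7 13 20 9 6 10 12 20 3 28 29 10-9 6-3 26 0 6 2-6-13-25-39z"/><path d="M523 180l-29 3-21 6-18 23-14 5 7 13-11 15 25 16 32-16 16 2 17-4 1-61z"/><path d="M385 16l-40 0-7 9-17 6-5 6 3 6 12 6 8 17 0 16 8 33 18-12 10-14 8-4 20-23-11-12 0-19z"/>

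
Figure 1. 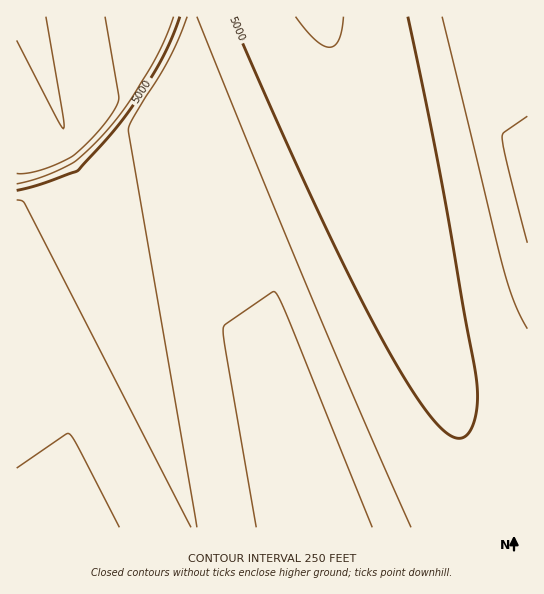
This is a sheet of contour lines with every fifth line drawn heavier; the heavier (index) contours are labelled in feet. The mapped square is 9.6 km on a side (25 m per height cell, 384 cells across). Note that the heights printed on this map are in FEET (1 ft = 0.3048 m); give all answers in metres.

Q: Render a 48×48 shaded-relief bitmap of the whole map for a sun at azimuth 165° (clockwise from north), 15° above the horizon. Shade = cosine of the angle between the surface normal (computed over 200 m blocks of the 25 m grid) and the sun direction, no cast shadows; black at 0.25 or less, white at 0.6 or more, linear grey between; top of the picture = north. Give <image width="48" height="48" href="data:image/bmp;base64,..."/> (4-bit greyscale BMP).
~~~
<image width="48" height="48" href="data:image/bmp;base64,Qk32BAAAAAAAAHYAAAAoAAAAMAAAADAAAAABAAQAAAAAAIAEAAATCwAAEwsAABAAAAAAAAAAAAAAABEREQAiIiIAMzMzAERERABVVVUAZmZmAHd3dwCIiIgAmZmZAKqqqgC7u7sAzMzMAN3d3QDu7u4A////ABEREREREREREBERERERERERERERERERERERERERERERERERERERERERERERERERERERERERERERAREREREREREREREREREREREREREREREREREREREREREREREREREREREREREREREREREREREREREREREREREREREREREREREQEREREREREREREREREREREREREREREREQEREREREREREREREREREREREREREREREREREREREREREREREREREREREREREREREBEREREREREREREREREREREREREREREREBERERERERERERERERERERERERERERERERERERERERERERERERERERERERERERERARERERERERERERERERERERERERERERERAREREREREREREREREREREREBEREREREREREREREREREREREREREREAABEREREREQERERERERERERERERERERAAABEREREREQERERERERERERERERERERAAABERERERERERERERERERERERERERERAAABEREREREBEREREREREREREREREREQAAABEREREREBEREREREREREREREREREQAAABEREREREREREREREREREREREREREQAAABERERERARERERERERERERERERERERAAABERERERARERERERERERERERERERERAAABERERERERERERERERERERERERERERAAABEREREQERERERERERERERERERERERAAABEREREQERERERERERERERERERERERAAABERERERERERERERERERERERERERERAAABEREREBERERERERERERERERERERERAAABEREREBERERERERERERERERERERERAAABERERERERERERERERERERERERERERAAABERERARERERERERERERERERERERERAAAWMRERARERERERERERERERERERERERAAAf2EERERERERERERERERERERERERERAAAf/+gxEREREREREREREREREREREREQAAAYz/+0EREREREREREREREREREREREQAAERNs/9YREREREREREREREREREREREQAAERETfv9xEREREREREREREREREREREAAAERERFL/3EREREREREREREREREREREAABERERETr/YREREREREREREREREREREAABERERERKf5RERERERERERERERERERAAABERERAREq/DERERERERERERERERERAAARERERERETv5IRERERERERERERERERAAARERERERERTeYREREREREREREREREQAAAREREQERERF/sxEREREREREREREREQAAEREREREREREq5xEREREREREREREREQAAEREREREREREV2zEREREREREREREREAAAEREREBERERESnWEREREREREREREREAABERERERERERERXJIREREREREREREREAABEREREREREQERO6MREREREREREREREAABEREQ=="/>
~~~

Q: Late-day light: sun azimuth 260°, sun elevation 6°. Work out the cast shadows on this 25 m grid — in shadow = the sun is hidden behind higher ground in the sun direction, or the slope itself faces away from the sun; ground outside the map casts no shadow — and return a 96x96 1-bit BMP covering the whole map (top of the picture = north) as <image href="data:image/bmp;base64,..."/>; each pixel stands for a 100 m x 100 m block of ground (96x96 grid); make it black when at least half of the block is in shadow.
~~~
<image width="96" height="96" href="data:image/bmp;base64,Qk2+BAAAAAAAAD4AAAAoAAAAYAAAAGAAAAABAAEAAAAAAIAEAAATCwAAEwsAAAIAAAAAAAAA////AAAAAAAAAAAAAAAAAAAAAAAAAAAAAAAAAAAAAAAAAAAAAAAAAAAAAAAAAAAAAAAAAAAAAAAAAAAAAAAAAAAAAAAAAAAAAAAAAAAAAAAAAAAAAAAAAAAAAAAAAAAAAAAAAAAAAAAAAAAAAAAAAAAAAAAAAAAAAAAAAAAAAAAAAAAAAAAAAAAAAAAAAAAAAAAAAAAAAAAAAAAAAAAAAAAAAAAAAAAAAAAAAAAAAAAAAAAAAAAAAAAAAAAAAAAAAAAAAAAAAAAAAAAAAAAAAAAAAAAAAAAAAAAAAAAAAAAAAAAAAAAAAAAAAAAAAAAAAAAAAAAAAAAAAAAAAAAAAAAAAAAAAAAAAAAAAAAAAAAAAAAAAAAAAAAAAAAAAAAAAAAAAAAAAAAAAAAAAAAAAAAAAAAAAAAAAAAAAAAAAAAAAAAAAAAAAAAAAAAAAAAAAAAAAAAAAAAAAAAAAAAAAAAAAAAAAAAAAAAAAAAAAAAAAAAAAAAAAAAAAAAAAAAAAAAAAAAAAAAAAAAAAAAAAAAAAAAAAAAAAAAAAAAAAAAAAAAAAAAAAAAAAAAAAAAAAAAAAAAAAAAAAAAAAAAAAAAAAAAAAAAAAAAAAAAAAAAAAAAAAAAAAAAAAAAAAAAAAAAAAAAAAAAAAAAAAAAAAAAAAAEAAAAAAAAAAAAAAAMAAAAAAAAAAAAAAAcAAAAAAAAAAAAAAA8AAAAAAAAAAAAAAA8AAAAAAAAAAAAAAB8AAAAAAAAAAAAAAB8AAAAAAAAAAAAAAD8AAAAAAAAAAAAAAD8AAAAAAAAAAAAAAH8AAAAAAAAAAAAAAH8AAAAAAAAAAAAAAH8AAAAAAAAAAAAAAP8AAAAAAAAAAAAAAP8AAAAAAAAAAAAAAf8AAAAAAAAAAAAAAf8AAAAAAAAAAAAAAf8AAAAAAAAAAAAAA/8AAAAAAAAAAAAAA/8AAAAAAAAAAAAAA/8AAAAAAAAAAAAAB/8AAAAAAAAAAAAAB/8AAAAAAAAAAAAAB/8AAAAAAAAAAAAAB/8AAAAAAAAAAAAAD/8GAAAAAAAAAAAAD/8HwAAAAAAAAAAAD/8D/AAAAAAAAAAAH/4B/+AAAAAAAAAAH/4Af/4AAAAAAAAAH/4AP//gAAAAAAAAP/wAP//8AAAAAAAAP/wAH///gAAAAAAAP/wAB///4AAAAAAAf/gAA////AAAAAAAf/gAAf///gAAAAAAf/gAAP///wAAAAAA//AAAH///wAAAAAA//AAAD///wAAAAAA//AAAB///wAAAAAB/+AAAB///wAAAAAB/+AAAA///wAAAAAB/+AAAAf//wAAAAAD/+AAAAP//wAAAAAD/8AAAAP//wAAAAAD/8AAAAH//gAAAAAH/8AAAAD//gAAAAAH/4AAAAD//gAAAAAH/4AAAAB//gAAAAAP/4AAAAA//gAAAAAP/wAAAAA//gAAAAAP/wAAAAA//gAAAAAf/wAAAAAf/wAAAAAf/gAAAAAf/wAAAAAf/gAAAAAP/wAAAAA//gAAAAAP/wAAAAA//AA="/>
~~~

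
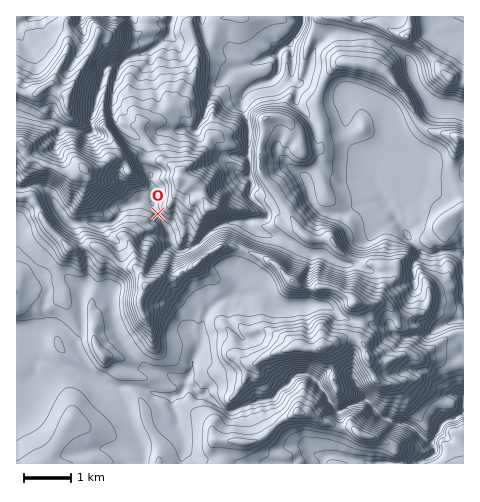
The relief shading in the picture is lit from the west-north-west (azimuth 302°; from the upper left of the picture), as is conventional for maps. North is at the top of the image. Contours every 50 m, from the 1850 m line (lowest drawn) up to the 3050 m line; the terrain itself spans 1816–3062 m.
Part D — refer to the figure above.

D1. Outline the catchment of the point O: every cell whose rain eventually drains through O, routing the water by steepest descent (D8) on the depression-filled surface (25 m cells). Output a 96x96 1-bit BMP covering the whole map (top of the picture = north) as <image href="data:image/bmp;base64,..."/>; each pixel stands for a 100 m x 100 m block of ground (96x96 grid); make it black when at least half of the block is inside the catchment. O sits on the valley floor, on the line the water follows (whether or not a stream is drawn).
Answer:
<image width="96" height="96" href="data:image/bmp;base64,Qk2+BAAAAAAAAD4AAAAoAAAAYAAAAGAAAAABAAEAAAAAAIAEAAATCwAAEwsAAAIAAAAAAAAA////AAAAAAAAAAAAAAAAAAAAAAAAAAAAAAAAAAAAAAAAAAAAAAAAAAAAAAAAAAAAAAAAAAAAAAAAAAAAAAAAAAAAAAAAAAAAAAAAAAAAAAAAAAAAAAAAAAAAAAAAAAAAAAAAAAAAAAAAAAAAAAAAAAAAAAAAAAAAAAAAAAAAAAAAAAAAAAAAAAAAAAAAAAAAAAAAAAAAAAAAAAAAAAAAAAAAAAAAAAAAAAAAAAAAAAAAAAAAAAAAAAAAAAAAAAAAAAAAAAAAAAAAAAAAAAAAAAAAAAAAAAAAAAAAAAAAAAAAAAAAAAAAAAAAAAAAAAAAAAAAAAAAAAAAAAAAAAAAAAAAAAAAAAAAAAAAAAAAAAAAAAAAAAAAAAAAAAAAAAAAAAAAAAAAAAAAAAAAAAAAAAAAAAAAAAAAAAAAAAAAAAAAAAAAAAAAAAAAAAAAAAAAAAAAAAAAAAAAAAAAAAAAAAAAAAAAAAAAAAAAAAAAAAAAAAAAAAAAAAAAAAAAAAAAAAAAAAAAAAAAAAAAAAAAAAAAAAAAAAAAAAAAAAAAAAAAAAAAAAAAAAAAAAAAAAAAAAAAAAAAAAAAAAAAAAAAAAAAAAAAAAAAAAAAAAAAAAAAAAAAAAAAAAAAAAAAAAAAAAAAAAAAAAAAAAAAAAAAAAAAAAAAAAAAAAAAAAAAAAAAAAGAAAAAAAAAAAAAAAfAAAAAAAAAAAAAAA+AAAAAAAAAAAAAAB+AAAAAAAAAAAAAHD+AAAAAAAAAAAAAP/8AAAAAAAAAAAAAf/+AAAAAAAAAAAAA///AAAAAAAAAAAAB///AAAAAAAAAAAAD///gAAAAAAAAAAAD///wAAAAAAAAAAAH///4AAAAAAAAAAAH///+AAAAAAAAAAAP////gAAAAAAAAAAP////gAAAAAAAAAA/////wAAAAAAAAAB/////4AAAAAAAAAB/////4AAAAAAAAAB/////4AAAAAAAAAA/////4AAAAAAAAAAf5///4AAAAAAAAAAfAD//wAAAAAAAAAAcAB//AAAAAAAAAAAAAA/gAAAAAAAAAAAAAAAAAAAAAAAAAAAAAAAAAAAAAAAAAAAAAAAAAAAAAAAAAAAAAAAAAAAAAAAAAAAAAAAAAAAAAAAAAAAAAAAAAAAAAAAAAAAAAAAAAAAAAAAAAAAAAAAAAAAAAAAAAAAAAAAAAAAAAAAAAAAAAAAAAAAAAAAAAAAAAAAAAAAAAAAAAAAAAAAAAAAAAAAAAAAAAAAAAAAAAAAAAAAAAAAAAAAAAAAAAAAAAAAAAAAAAAAAAAAAAAAAAAAAAAAAAAAAAAAAAAAAAAAAAAAAAAAAAAAAAAAAAAAAAAAAAAAAAAAAAAAAAAAAAAAAAAAAAAAAAAAAAAAAAAAAAAAAAAAAAAAAAAAAAAAAAAAAAAAAAAAAAAAAAAAAAAAAAAAAAAAAAAAAAAAAAAAAAAAAAAAAAAAAAAAAAAAAAAAAAAAAAAAAAAAAAAAAAAAAAAAAAAAAAAAAAAAAAAAAAAAAAAAAAAAAAAAAAAA="/>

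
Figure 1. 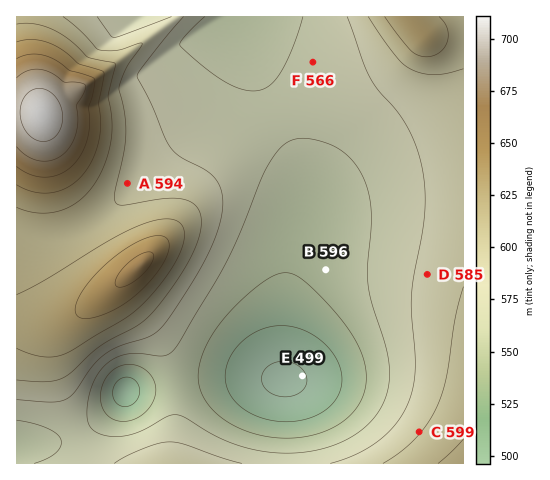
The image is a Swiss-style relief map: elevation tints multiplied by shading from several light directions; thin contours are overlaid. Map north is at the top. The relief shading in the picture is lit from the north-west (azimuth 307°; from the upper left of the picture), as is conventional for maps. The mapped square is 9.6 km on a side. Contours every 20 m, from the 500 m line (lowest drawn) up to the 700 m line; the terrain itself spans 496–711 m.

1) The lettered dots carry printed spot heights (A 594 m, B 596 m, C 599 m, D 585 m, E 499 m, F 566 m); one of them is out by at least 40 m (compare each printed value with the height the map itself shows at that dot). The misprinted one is B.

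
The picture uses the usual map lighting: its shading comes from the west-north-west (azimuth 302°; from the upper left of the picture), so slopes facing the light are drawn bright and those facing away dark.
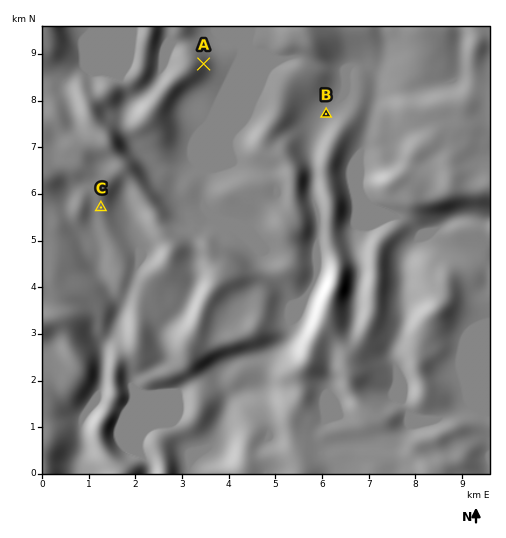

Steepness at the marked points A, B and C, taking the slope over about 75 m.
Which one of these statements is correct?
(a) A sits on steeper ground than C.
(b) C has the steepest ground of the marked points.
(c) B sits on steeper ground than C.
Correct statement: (a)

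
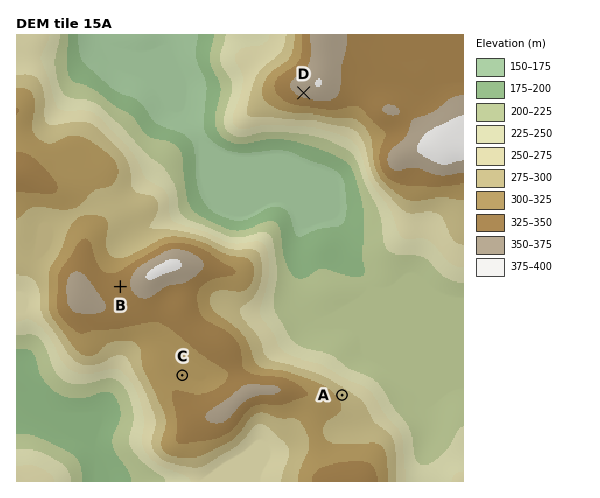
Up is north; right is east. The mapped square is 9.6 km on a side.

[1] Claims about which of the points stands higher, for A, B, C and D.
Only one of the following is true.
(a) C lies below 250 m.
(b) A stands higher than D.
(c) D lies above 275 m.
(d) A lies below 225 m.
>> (c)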